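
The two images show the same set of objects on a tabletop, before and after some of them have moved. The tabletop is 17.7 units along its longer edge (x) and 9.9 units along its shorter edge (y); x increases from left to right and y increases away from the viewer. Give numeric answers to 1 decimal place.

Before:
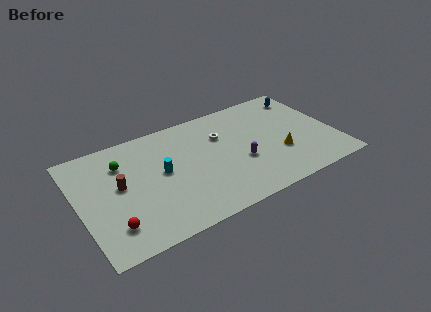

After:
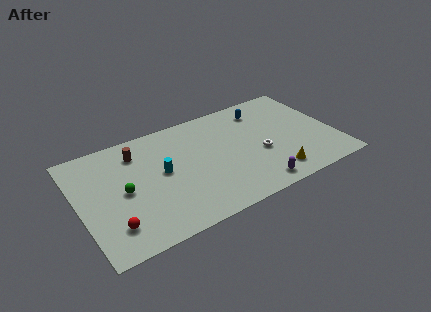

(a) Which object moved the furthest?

the white torus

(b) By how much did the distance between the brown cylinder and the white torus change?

+1.5

Before: roughly 7.4 units apart; after: 8.9. That's 1.5 units further apart.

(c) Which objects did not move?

the red sphere and the cyan cylinder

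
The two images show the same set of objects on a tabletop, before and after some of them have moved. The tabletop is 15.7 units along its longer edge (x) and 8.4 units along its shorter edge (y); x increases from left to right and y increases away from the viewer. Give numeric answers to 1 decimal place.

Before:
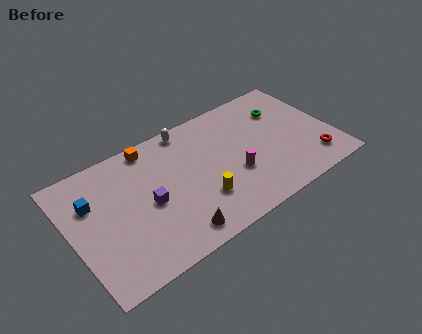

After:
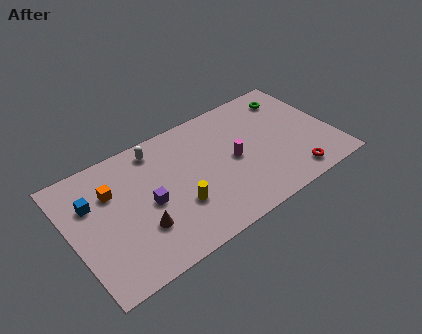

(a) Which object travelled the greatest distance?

the orange cube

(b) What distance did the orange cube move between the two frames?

3.1

The orange cube moved from about (5.2, 7.5) to (2.6, 5.8), a distance of √(2.6² + 1.7²) ≈ 3.1.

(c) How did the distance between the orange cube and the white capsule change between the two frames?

+0.9

Before: roughly 2.3 units apart; after: 3.2. That's 0.9 units further apart.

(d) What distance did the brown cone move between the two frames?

2.3

From (5.6, 1.2) to (3.8, 2.6), the brown cone covered √(1.8² + 1.4²) ≈ 2.3 units.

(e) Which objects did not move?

the purple cube and the blue cube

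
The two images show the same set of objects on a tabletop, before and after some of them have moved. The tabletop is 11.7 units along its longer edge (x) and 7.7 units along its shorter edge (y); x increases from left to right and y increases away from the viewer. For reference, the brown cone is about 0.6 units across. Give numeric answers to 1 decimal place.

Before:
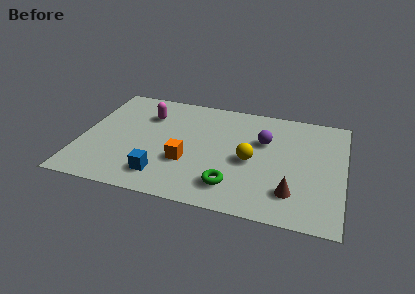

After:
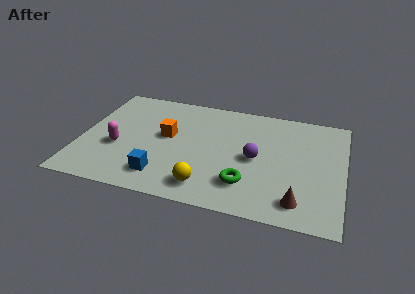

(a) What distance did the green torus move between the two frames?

0.7

From (6.9, 1.6) to (7.5, 1.9), the green torus covered √(0.6² + 0.3²) ≈ 0.7 units.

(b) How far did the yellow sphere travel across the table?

2.8

The yellow sphere moved from about (7.6, 3.5) to (5.8, 1.3), a distance of √(1.8² + 2.2²) ≈ 2.8.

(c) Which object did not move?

the blue cube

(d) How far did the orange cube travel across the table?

1.9

The orange cube was near (4.8, 2.7) before and (3.8, 4.3) after, so it travelled √(1.0² + 1.6²) ≈ 1.9 units.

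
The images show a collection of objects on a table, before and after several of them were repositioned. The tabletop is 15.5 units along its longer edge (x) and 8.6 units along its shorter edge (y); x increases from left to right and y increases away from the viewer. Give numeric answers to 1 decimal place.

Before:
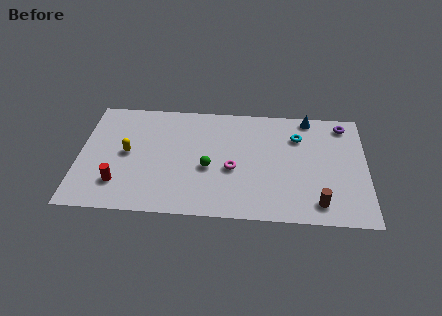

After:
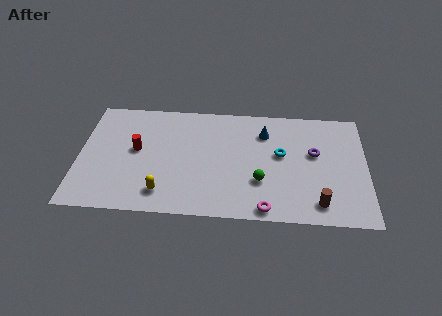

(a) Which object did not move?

the brown cylinder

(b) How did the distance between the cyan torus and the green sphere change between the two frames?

-3.1

They were about 5.5 units apart before and 2.4 after — 3.1 units closer together.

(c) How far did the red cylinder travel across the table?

2.8

From (2.2, 2.1) to (3.1, 4.7), the red cylinder covered √(0.9² + 2.6²) ≈ 2.8 units.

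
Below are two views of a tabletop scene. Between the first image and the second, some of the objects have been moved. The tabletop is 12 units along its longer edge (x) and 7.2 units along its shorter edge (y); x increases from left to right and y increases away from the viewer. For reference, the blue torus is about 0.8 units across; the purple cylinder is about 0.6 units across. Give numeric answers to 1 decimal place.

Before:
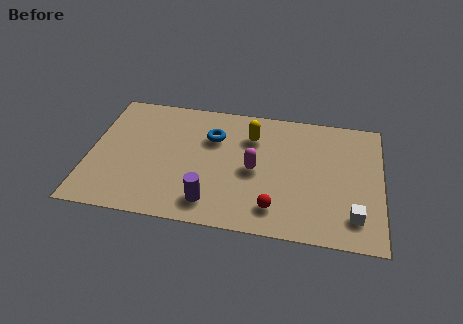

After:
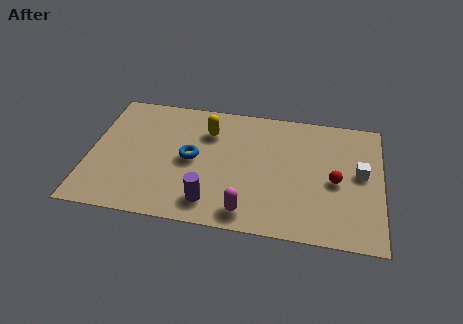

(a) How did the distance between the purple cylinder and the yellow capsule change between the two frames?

-0.3

They were about 4.3 units apart before and 4.0 after — 0.3 units closer together.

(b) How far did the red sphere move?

3.1

From (7.7, 1.4) to (10.1, 3.3), the red sphere covered √(2.4² + 1.9²) ≈ 3.1 units.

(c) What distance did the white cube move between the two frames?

2.4

The white cube moved from about (10.9, 1.5) to (11.1, 3.9), a distance of √(0.2² + 2.4²) ≈ 2.4.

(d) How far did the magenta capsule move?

2.4

The magenta capsule moved from about (6.8, 3.4) to (6.6, 1.0), a distance of √(0.2² + 2.4²) ≈ 2.4.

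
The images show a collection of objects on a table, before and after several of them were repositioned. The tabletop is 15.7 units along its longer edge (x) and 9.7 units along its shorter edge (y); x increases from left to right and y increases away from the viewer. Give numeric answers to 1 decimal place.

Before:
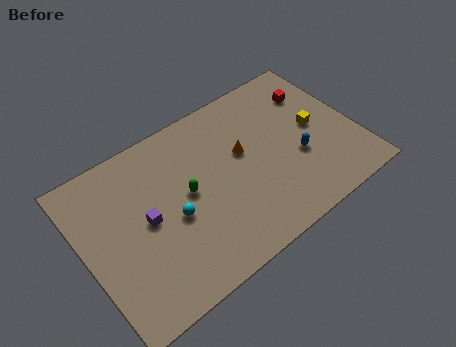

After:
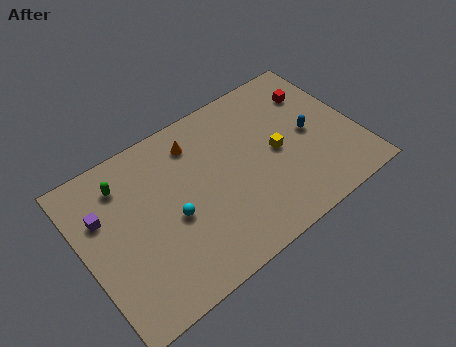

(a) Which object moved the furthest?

the green capsule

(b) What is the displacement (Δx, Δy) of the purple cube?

(-2.2, 1.6)

The purple cube was at about (3.5, 4.9) and moved to about (1.3, 6.5).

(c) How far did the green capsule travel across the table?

4.1

From (5.9, 5.1) to (2.7, 7.7), the green capsule covered √(3.2² + 2.6²) ≈ 4.1 units.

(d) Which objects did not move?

the red cube and the cyan sphere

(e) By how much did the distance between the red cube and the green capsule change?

+2.9

Before: roughly 8.3 units apart; after: 11.2. That's 2.9 units further apart.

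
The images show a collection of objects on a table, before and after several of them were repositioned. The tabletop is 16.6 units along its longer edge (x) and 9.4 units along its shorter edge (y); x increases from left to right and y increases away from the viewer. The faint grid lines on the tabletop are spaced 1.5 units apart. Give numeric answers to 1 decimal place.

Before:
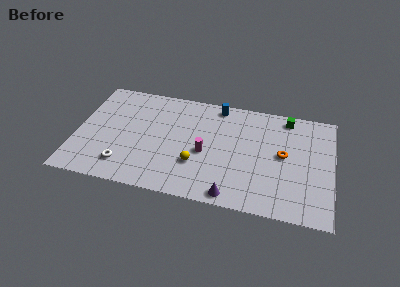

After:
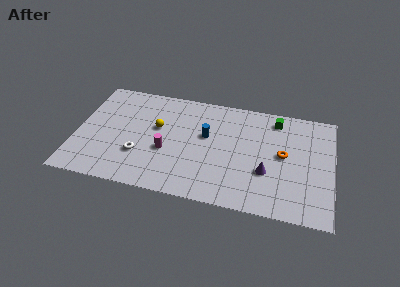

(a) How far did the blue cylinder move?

2.9

From (9.0, 8.4) to (8.4, 5.6), the blue cylinder covered √(0.6² + 2.8²) ≈ 2.9 units.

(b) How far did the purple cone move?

3.2

From (10.3, 0.9) to (12.4, 3.3), the purple cone covered √(2.1² + 2.4²) ≈ 3.2 units.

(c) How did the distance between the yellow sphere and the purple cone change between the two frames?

+4.4

The distance was about 3.2 in the first image and 7.6 in the second, so they moved 4.4 units further apart.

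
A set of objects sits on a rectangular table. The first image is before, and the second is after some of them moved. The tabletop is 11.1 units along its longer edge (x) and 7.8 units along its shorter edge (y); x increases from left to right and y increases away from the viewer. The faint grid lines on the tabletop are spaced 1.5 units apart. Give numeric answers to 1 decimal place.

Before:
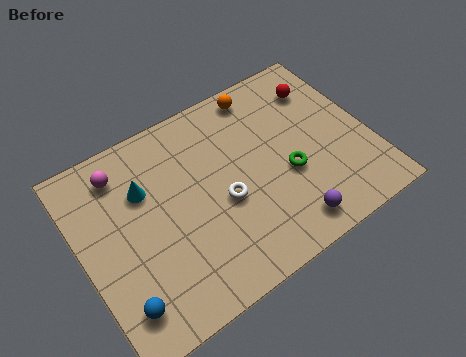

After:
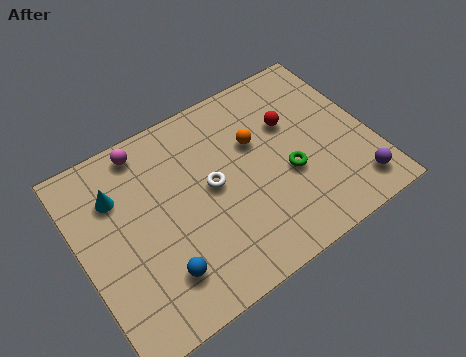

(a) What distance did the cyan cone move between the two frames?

1.0

The cyan cone moved from about (2.6, 5.3) to (1.6, 5.6), a distance of √(1.0² + 0.3²) ≈ 1.0.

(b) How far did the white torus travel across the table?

0.9

The white torus was near (5.3, 3.3) before and (5.0, 4.1) after, so it travelled √(0.3² + 0.8²) ≈ 0.9 units.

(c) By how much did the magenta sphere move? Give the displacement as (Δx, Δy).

(1.0, 0.5)

From the two frames, the magenta sphere sits at roughly (1.9, 6.4) before and (2.9, 6.9) after.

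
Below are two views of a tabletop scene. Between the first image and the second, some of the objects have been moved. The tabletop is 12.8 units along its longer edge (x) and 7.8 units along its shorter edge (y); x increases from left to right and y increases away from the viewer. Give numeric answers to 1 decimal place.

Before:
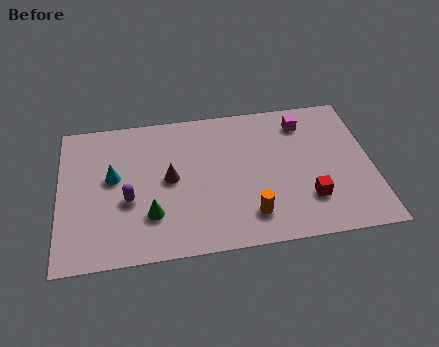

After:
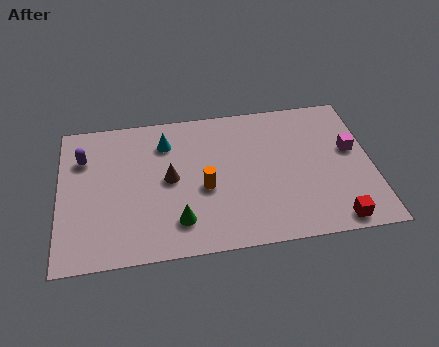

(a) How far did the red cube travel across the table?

1.6

From (10.1, 2.1) to (11.1, 0.8), the red cube covered √(1.0² + 1.3²) ≈ 1.6 units.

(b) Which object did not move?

the brown cone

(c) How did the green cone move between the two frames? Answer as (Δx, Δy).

(1.1, -0.5)

The green cone was at about (3.7, 2.2) and moved to about (4.8, 1.7).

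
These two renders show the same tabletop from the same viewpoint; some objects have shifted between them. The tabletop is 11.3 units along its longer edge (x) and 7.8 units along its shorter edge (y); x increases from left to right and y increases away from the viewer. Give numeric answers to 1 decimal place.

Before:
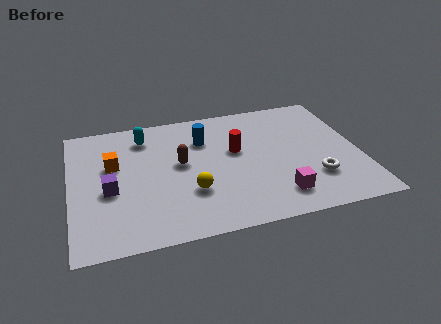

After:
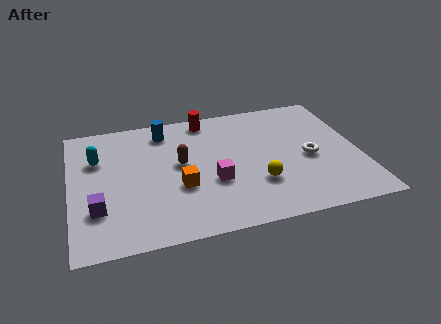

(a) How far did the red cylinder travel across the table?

2.5

From (6.5, 4.6) to (5.5, 6.9), the red cylinder covered √(1.0² + 2.3²) ≈ 2.5 units.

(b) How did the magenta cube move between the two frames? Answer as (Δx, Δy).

(-2.4, 1.4)

The magenta cube started near (7.9, 1.5) and ended near (5.5, 2.9).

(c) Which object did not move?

the brown capsule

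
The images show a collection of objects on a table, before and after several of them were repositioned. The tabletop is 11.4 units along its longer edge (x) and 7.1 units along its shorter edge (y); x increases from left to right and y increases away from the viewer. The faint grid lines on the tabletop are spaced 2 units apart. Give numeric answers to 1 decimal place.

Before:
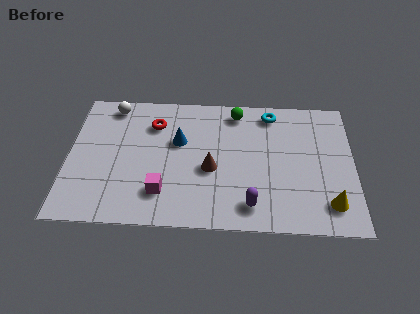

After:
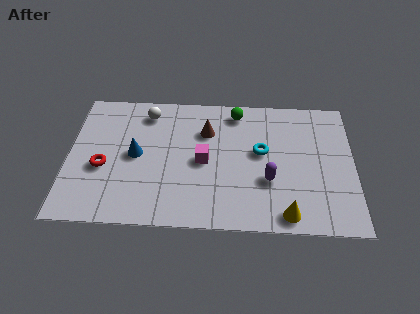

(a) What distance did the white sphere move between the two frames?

1.4

The white sphere was near (1.7, 6.2) before and (3.1, 5.9) after, so it travelled √(1.4² + 0.3²) ≈ 1.4 units.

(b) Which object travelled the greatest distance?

the red torus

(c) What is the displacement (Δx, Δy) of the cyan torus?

(-0.4, -2.1)

The cyan torus was at about (8.1, 6.1) and moved to about (7.7, 4.0).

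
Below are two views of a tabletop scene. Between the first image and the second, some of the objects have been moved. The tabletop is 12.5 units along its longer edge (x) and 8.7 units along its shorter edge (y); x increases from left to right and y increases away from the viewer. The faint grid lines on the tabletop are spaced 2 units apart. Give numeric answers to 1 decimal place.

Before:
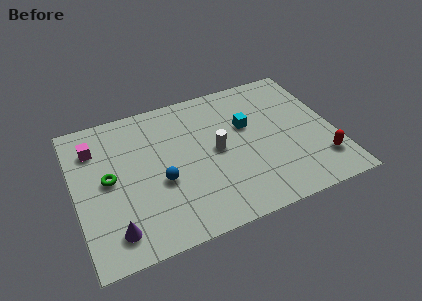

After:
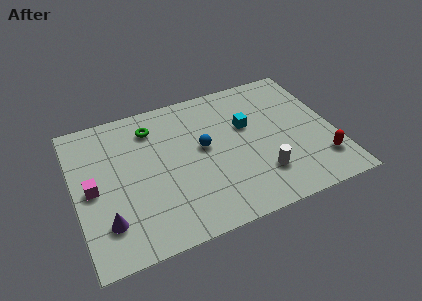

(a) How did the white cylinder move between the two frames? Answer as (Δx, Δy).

(1.9, -2.2)

The white cylinder was at about (6.8, 4.4) and moved to about (8.7, 2.2).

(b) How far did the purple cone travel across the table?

0.7

From (1.6, 1.5) to (1.3, 2.1), the purple cone covered √(0.3² + 0.6²) ≈ 0.7 units.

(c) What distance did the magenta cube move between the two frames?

2.4

The magenta cube was near (1.1, 6.6) before and (0.8, 4.2) after, so it travelled √(0.3² + 2.4²) ≈ 2.4 units.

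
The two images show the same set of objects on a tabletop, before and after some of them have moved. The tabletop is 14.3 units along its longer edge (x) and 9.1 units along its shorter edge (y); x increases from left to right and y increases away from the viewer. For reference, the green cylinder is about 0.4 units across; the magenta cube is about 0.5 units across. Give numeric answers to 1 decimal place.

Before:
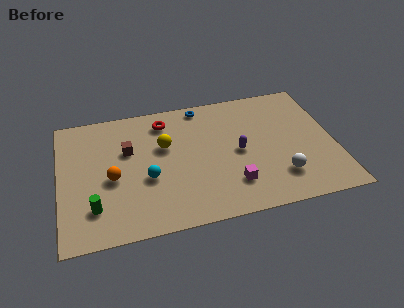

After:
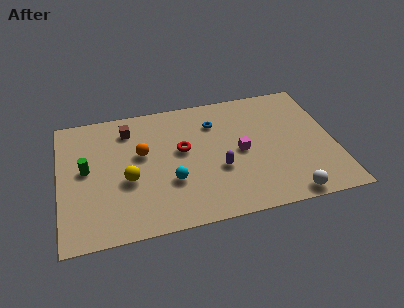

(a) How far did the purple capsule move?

1.5

The purple capsule moved from about (9.3, 4.4) to (8.2, 3.4), a distance of √(1.1² + 1.0²) ≈ 1.5.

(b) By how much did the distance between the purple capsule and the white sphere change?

+1.3

Before: roughly 3.0 units apart; after: 4.3. That's 1.3 units further apart.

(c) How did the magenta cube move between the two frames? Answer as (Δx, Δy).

(0.6, 2.2)

The magenta cube started near (8.8, 2.2) and ended near (9.4, 4.4).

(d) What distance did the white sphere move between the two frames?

1.4

The white sphere was near (11.3, 2.2) before and (11.6, 0.8) after, so it travelled √(0.3² + 1.4²) ≈ 1.4 units.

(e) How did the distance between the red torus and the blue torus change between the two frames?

+0.3

The distance was about 2.1 in the first image and 2.4 in the second, so they moved 0.3 units further apart.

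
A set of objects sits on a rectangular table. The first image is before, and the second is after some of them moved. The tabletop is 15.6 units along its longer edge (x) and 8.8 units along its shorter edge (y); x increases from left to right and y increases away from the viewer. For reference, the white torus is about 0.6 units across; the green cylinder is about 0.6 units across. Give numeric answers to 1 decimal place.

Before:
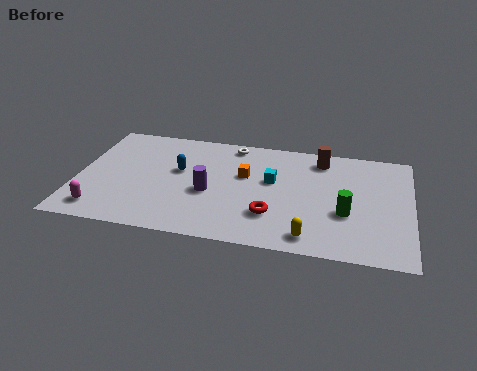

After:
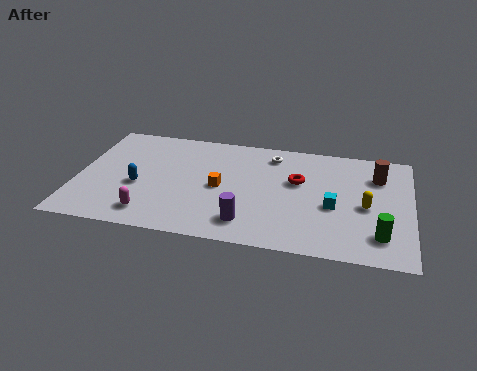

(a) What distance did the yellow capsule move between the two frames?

3.8

The yellow capsule was near (11.0, 1.2) before and (13.5, 4.0) after, so it travelled √(2.5² + 2.8²) ≈ 3.8 units.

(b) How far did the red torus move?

3.1

From (9.2, 2.5) to (10.3, 5.4), the red torus covered √(1.1² + 2.9²) ≈ 3.1 units.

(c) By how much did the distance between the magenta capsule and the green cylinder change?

-0.9

Before: roughly 11.5 units apart; after: 10.6. That's 0.9 units closer together.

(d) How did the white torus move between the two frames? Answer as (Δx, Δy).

(1.9, -0.5)

From the two frames, the white torus sits at roughly (7.1, 7.8) before and (9.0, 7.3) after.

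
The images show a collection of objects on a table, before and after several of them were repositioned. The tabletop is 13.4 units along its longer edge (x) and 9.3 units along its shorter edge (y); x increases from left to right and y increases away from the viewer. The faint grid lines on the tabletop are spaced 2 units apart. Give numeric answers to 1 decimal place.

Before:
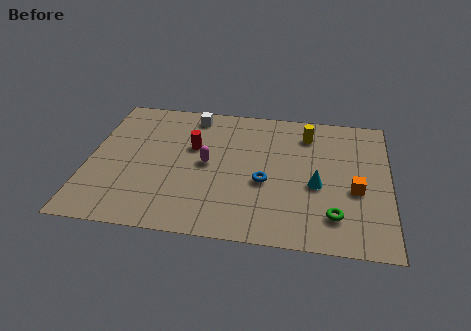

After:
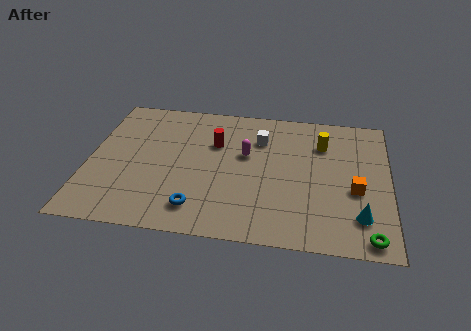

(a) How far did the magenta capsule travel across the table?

1.9

The magenta capsule moved from about (5.3, 4.7) to (7.0, 5.6), a distance of √(1.7² + 0.9²) ≈ 1.9.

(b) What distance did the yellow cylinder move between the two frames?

0.9

The yellow cylinder moved from about (9.7, 7.4) to (10.4, 6.8), a distance of √(0.7² + 0.6²) ≈ 0.9.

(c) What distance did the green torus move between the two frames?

1.9

The green torus was near (11.0, 2.0) before and (12.5, 0.9) after, so it travelled √(1.5² + 1.1²) ≈ 1.9 units.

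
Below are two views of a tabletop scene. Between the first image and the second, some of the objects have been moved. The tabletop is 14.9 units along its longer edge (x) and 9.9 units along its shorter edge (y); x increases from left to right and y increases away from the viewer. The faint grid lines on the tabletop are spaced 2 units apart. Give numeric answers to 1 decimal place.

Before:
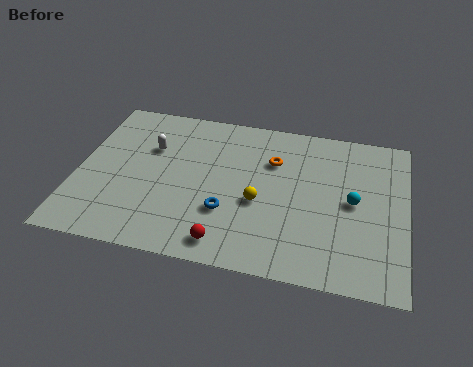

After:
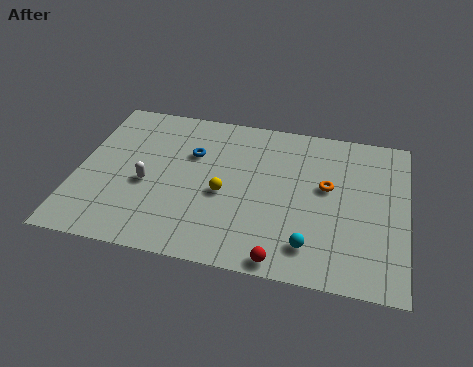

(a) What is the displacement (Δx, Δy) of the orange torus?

(2.5, -1.2)

The orange torus started near (8.8, 6.9) and ended near (11.3, 5.7).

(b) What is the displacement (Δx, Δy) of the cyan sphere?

(-1.8, -3.1)

The cyan sphere started near (12.5, 5.0) and ended near (10.7, 1.9).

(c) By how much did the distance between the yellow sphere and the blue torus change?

+1.1

They were about 1.7 units apart before and 2.8 after — 1.1 units further apart.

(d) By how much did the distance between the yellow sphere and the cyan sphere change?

+0.4

Before: roughly 4.3 units apart; after: 4.7. That's 0.4 units further apart.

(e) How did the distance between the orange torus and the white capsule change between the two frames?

+2.6

They were about 5.6 units apart before and 8.2 after — 2.6 units further apart.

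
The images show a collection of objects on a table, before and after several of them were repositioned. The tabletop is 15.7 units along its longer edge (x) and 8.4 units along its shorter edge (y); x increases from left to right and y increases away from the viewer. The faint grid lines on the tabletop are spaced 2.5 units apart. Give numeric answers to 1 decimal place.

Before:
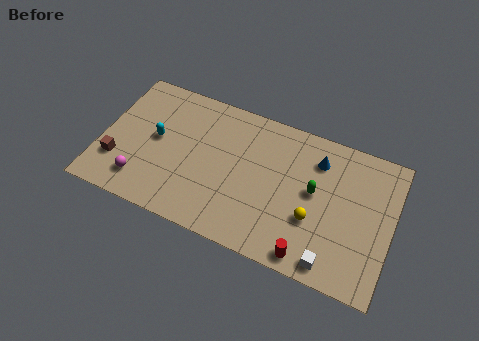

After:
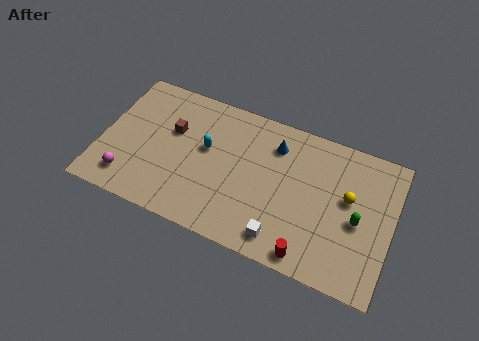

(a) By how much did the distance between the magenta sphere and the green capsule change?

+2.8

Before: roughly 9.6 units apart; after: 12.4. That's 2.8 units further apart.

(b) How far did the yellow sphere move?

2.5

From (11.6, 3.0) to (13.3, 4.9), the yellow sphere covered √(1.7² + 1.9²) ≈ 2.5 units.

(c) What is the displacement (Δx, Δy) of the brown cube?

(2.7, 2.9)

The brown cube started near (1.0, 2.4) and ended near (3.7, 5.3).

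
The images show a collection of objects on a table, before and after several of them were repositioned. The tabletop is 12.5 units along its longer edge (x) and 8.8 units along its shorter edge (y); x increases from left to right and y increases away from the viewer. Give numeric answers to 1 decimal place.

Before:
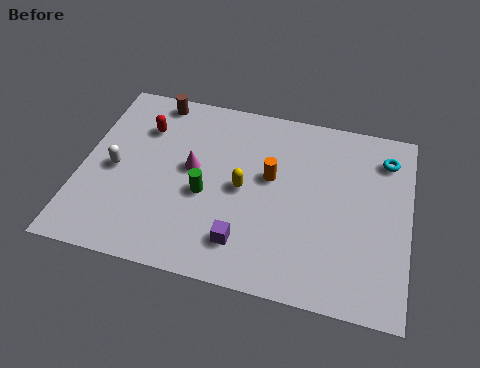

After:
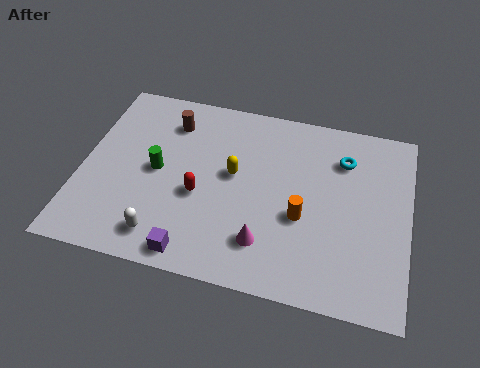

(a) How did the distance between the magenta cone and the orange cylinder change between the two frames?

-1.0

Before: roughly 3.0 units apart; after: 2.0. That's 1.0 units closer together.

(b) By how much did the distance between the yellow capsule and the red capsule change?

-2.7

Before: roughly 4.5 units apart; after: 1.8. That's 2.7 units closer together.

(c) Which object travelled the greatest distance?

the magenta cone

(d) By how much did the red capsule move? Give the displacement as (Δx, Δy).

(2.4, -2.8)

The red capsule was at about (2.2, 6.4) and moved to about (4.6, 3.6).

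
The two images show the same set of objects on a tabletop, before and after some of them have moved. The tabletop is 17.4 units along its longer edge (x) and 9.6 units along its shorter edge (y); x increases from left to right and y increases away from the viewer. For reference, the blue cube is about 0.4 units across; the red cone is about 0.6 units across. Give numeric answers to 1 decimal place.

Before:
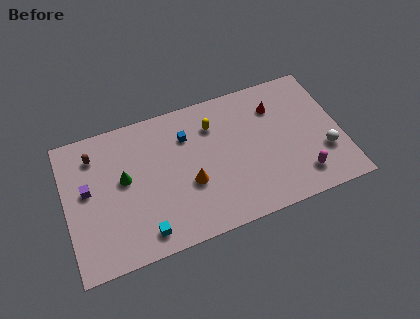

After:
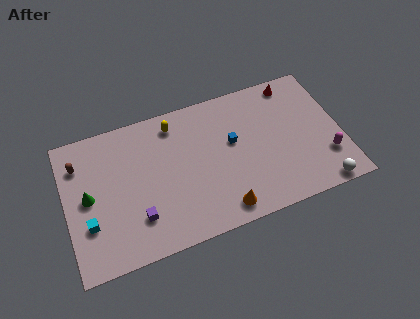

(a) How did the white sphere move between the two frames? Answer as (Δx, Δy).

(-0.5, -2.3)

The white sphere started near (16.2, 3.1) and ended near (15.7, 0.8).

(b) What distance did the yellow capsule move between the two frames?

2.6

From (9.5, 7.2) to (7.1, 8.1), the yellow capsule covered √(2.4² + 0.9²) ≈ 2.6 units.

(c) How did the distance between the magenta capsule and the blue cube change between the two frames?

-2.1

They were about 8.5 units apart before and 6.4 after — 2.1 units closer together.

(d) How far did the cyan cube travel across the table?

3.7

The cyan cube was near (4.6, 1.4) before and (1.3, 3.1) after, so it travelled √(3.3² + 1.7²) ≈ 3.7 units.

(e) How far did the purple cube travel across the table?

4.1

From (1.4, 5.4) to (4.3, 2.5), the purple cube covered √(2.9² + 2.9²) ≈ 4.1 units.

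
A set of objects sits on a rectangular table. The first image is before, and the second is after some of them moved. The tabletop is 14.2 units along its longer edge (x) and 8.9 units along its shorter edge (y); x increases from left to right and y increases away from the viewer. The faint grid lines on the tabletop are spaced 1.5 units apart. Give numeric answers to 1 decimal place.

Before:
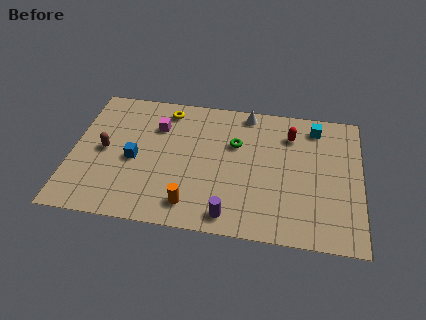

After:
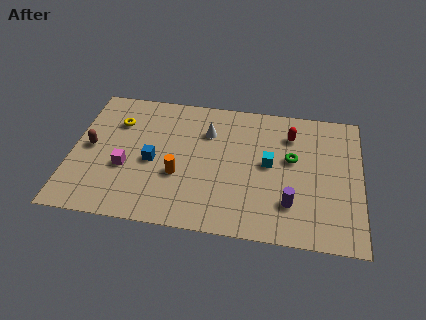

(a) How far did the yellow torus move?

2.7

The yellow torus was near (4.5, 7.6) before and (2.1, 6.4) after, so it travelled √(2.4² + 1.2²) ≈ 2.7 units.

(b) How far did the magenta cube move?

3.3

From (4.1, 6.4) to (2.7, 3.4), the magenta cube covered √(1.4² + 3.0²) ≈ 3.3 units.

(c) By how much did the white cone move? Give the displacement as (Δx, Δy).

(-1.9, -1.6)

The white cone was at about (8.5, 8.0) and moved to about (6.6, 6.4).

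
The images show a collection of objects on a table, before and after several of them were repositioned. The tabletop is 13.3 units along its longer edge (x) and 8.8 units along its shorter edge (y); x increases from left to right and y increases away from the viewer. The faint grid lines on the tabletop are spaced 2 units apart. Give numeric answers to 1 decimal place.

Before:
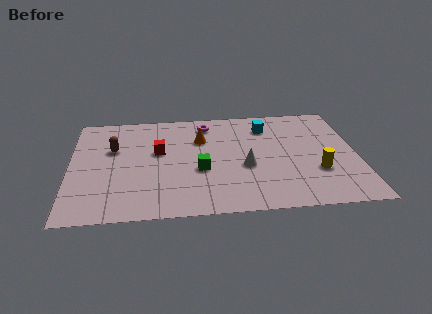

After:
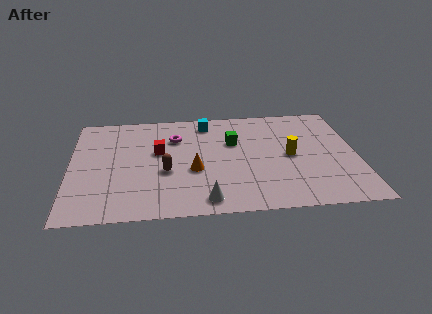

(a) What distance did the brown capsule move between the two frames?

3.2

The brown capsule was near (2.0, 5.6) before and (4.4, 3.5) after, so it travelled √(2.4² + 2.1²) ≈ 3.2 units.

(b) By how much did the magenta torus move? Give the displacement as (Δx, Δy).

(-1.5, -1.1)

The magenta torus was at about (6.4, 7.4) and moved to about (4.9, 6.3).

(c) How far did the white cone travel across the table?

3.1

The white cone moved from about (8.1, 3.6) to (6.2, 1.1), a distance of √(1.9² + 2.5²) ≈ 3.1.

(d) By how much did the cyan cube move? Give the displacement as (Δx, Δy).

(-2.8, 0.6)

From the two frames, the cyan cube sits at roughly (9.2, 6.9) before and (6.4, 7.5) after.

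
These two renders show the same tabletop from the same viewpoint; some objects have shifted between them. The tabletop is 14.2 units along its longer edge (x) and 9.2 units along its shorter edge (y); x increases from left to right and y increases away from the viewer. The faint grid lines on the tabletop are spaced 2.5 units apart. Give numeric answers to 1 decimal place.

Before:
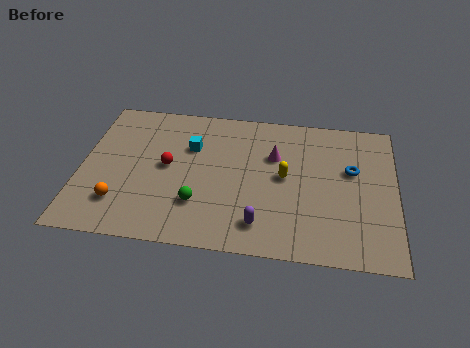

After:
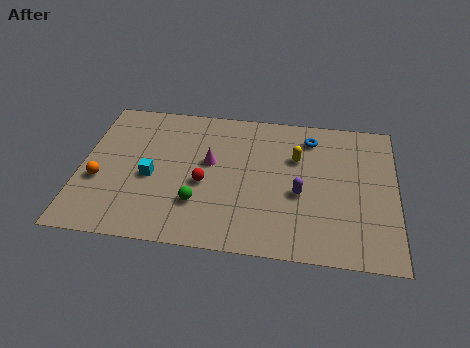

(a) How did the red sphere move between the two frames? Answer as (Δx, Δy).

(1.7, -0.9)

From the two frames, the red sphere sits at roughly (3.9, 4.8) before and (5.6, 3.9) after.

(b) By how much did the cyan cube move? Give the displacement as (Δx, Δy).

(-1.7, -2.2)

The cyan cube was at about (4.9, 6.2) and moved to about (3.2, 4.0).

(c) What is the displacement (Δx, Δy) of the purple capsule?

(1.7, 2.1)

From the two frames, the purple capsule sits at roughly (8.2, 1.7) before and (9.9, 3.8) after.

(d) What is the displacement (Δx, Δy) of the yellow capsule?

(0.5, 1.3)

From the two frames, the yellow capsule sits at roughly (9.2, 4.8) before and (9.7, 6.1) after.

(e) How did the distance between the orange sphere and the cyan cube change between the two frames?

-2.6

Before: roughly 5.0 units apart; after: 2.4. That's 2.6 units closer together.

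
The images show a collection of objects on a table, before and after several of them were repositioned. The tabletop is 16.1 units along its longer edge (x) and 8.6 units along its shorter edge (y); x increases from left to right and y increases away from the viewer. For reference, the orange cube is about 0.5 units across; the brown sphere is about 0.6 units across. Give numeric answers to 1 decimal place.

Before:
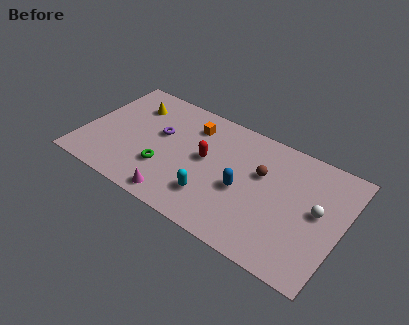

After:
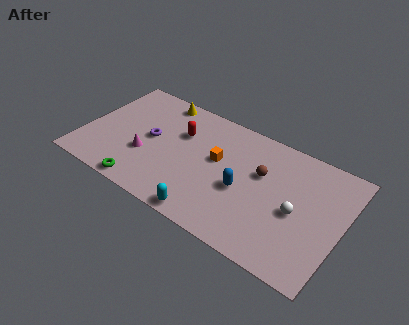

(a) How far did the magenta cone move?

3.2

The magenta cone moved from about (6.4, 1.0) to (4.0, 3.1), a distance of √(2.4² + 2.1²) ≈ 3.2.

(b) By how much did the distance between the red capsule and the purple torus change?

-0.9

The distance was about 3.0 in the first image and 2.1 in the second, so they moved 0.9 units closer together.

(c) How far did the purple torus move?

0.8

The purple torus moved from about (4.6, 5.1) to (4.1, 4.5), a distance of √(0.5² + 0.6²) ≈ 0.8.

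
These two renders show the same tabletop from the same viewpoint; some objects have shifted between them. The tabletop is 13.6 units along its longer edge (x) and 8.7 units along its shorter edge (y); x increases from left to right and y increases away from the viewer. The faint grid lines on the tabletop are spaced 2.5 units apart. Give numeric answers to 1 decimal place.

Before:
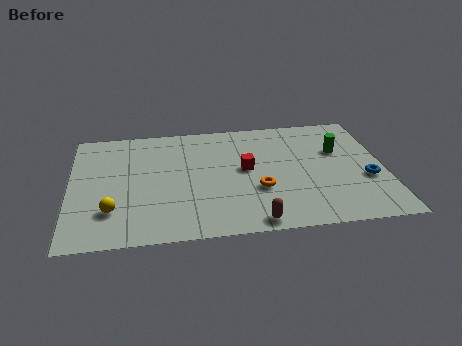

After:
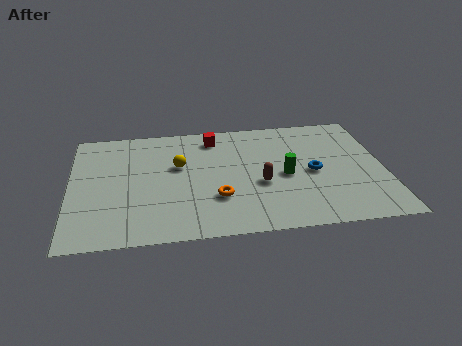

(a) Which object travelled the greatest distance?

the yellow sphere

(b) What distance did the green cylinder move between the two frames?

2.9

The green cylinder was near (11.7, 5.6) before and (9.3, 4.0) after, so it travelled √(2.4² + 1.6²) ≈ 2.9 units.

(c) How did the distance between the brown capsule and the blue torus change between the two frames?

-3.2

They were about 5.6 units apart before and 2.4 after — 3.2 units closer together.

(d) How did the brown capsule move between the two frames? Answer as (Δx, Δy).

(0.4, 2.7)

The brown capsule started near (7.8, 0.8) and ended near (8.2, 3.5).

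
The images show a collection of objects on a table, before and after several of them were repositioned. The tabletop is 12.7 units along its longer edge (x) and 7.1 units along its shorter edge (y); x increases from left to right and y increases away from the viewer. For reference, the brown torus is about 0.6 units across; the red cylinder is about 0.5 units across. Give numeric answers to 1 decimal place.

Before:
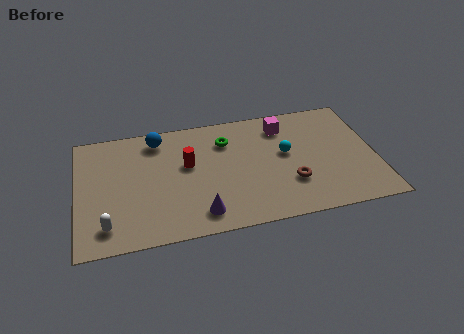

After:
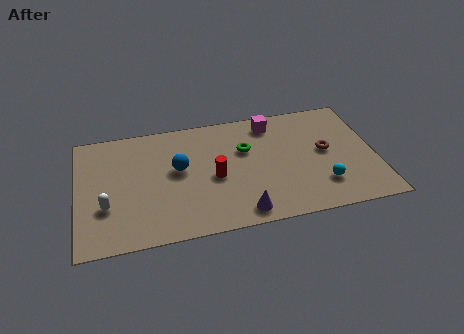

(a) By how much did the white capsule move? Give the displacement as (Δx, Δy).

(0.0, 1.1)

From the two frames, the white capsule sits at roughly (1.2, 1.3) before and (1.2, 2.4) after.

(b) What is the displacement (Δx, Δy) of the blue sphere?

(0.8, -2.0)

The blue sphere started near (3.5, 6.0) and ended near (4.3, 4.0).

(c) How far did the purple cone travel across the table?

1.7

The purple cone was near (5.1, 1.2) before and (6.8, 0.9) after, so it travelled √(1.7² + 0.3²) ≈ 1.7 units.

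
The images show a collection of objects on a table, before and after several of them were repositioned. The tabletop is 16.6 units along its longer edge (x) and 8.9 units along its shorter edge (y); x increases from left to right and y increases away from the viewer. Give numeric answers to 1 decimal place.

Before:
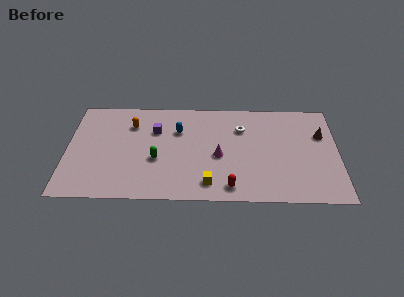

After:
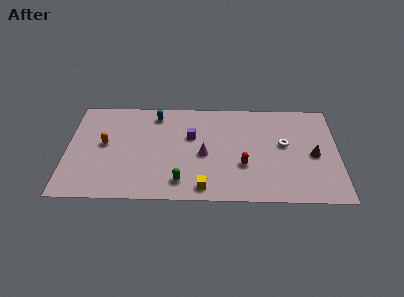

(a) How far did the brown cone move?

1.9

From (15.6, 5.9) to (15.1, 4.1), the brown cone covered √(0.5² + 1.8²) ≈ 1.9 units.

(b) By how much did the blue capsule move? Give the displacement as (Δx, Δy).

(-1.4, 1.4)

The blue capsule started near (6.8, 6.1) and ended near (5.4, 7.5).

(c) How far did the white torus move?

3.0

From (10.7, 6.4) to (13.3, 5.0), the white torus covered √(2.6² + 1.4²) ≈ 3.0 units.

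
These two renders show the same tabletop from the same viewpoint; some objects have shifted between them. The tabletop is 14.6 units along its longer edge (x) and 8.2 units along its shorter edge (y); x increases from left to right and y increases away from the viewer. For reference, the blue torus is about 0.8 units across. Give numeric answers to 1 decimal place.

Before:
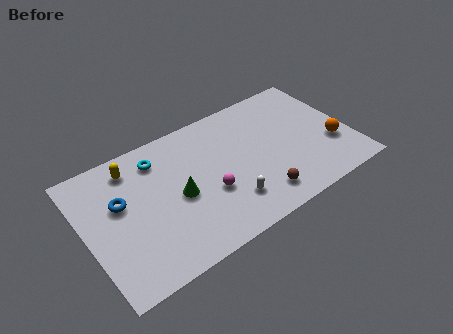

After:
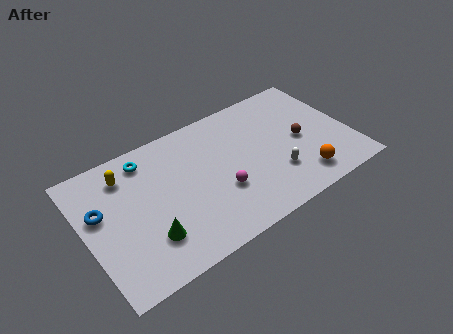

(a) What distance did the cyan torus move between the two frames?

0.7

The cyan torus moved from about (4.3, 6.6) to (3.7, 6.9), a distance of √(0.6² + 0.3²) ≈ 0.7.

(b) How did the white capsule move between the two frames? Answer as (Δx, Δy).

(2.7, 0.4)

From the two frames, the white capsule sits at roughly (7.5, 2.0) before and (10.2, 2.4) after.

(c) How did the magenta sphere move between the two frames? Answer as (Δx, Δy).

(0.6, -0.2)

From the two frames, the magenta sphere sits at roughly (6.6, 3.1) before and (7.2, 2.9) after.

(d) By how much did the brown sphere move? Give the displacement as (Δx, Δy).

(2.8, 2.4)

From the two frames, the brown sphere sits at roughly (9.1, 1.5) before and (11.9, 3.9) after.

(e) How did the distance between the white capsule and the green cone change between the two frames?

+4.0

Before: roughly 3.1 units apart; after: 7.1. That's 4.0 units further apart.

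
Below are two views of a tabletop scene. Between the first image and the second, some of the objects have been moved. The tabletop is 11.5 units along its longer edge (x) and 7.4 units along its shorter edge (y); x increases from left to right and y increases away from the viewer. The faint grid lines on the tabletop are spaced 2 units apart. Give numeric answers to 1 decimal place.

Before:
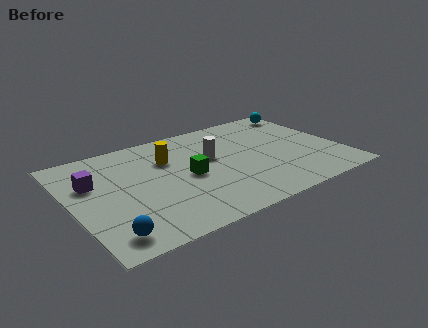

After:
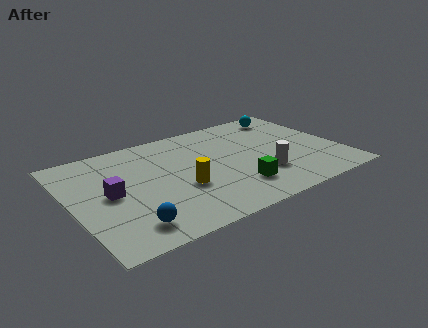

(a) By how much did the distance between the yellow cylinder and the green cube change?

+0.7

Before: roughly 1.7 units apart; after: 2.4. That's 0.7 units further apart.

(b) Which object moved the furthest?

the white cylinder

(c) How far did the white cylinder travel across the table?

2.8

The white cylinder moved from about (6.1, 4.4) to (7.9, 2.2), a distance of √(1.8² + 2.2²) ≈ 2.8.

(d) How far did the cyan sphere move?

0.8

From (10.7, 6.4) to (9.9, 6.3), the cyan sphere covered √(0.8² + 0.1²) ≈ 0.8 units.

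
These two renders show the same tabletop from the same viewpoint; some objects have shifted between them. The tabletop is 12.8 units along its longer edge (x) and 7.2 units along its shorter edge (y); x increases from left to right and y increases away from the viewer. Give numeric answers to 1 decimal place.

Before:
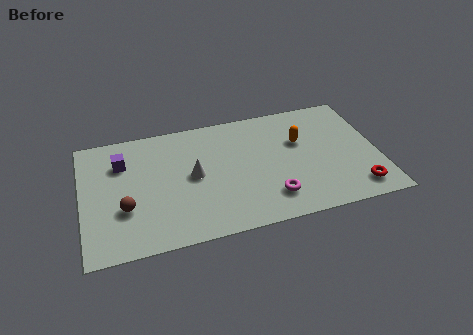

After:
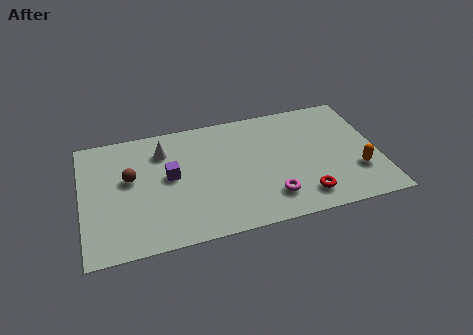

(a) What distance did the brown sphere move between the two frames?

1.7

The brown sphere was near (1.8, 2.5) before and (2.1, 4.2) after, so it travelled √(0.3² + 1.7²) ≈ 1.7 units.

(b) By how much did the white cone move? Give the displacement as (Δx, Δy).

(-1.2, 1.8)

From the two frames, the white cone sits at roughly (4.8, 3.7) before and (3.6, 5.5) after.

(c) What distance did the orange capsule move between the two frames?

3.3

The orange capsule was near (9.5, 4.6) before and (11.8, 2.2) after, so it travelled √(2.3² + 2.4²) ≈ 3.3 units.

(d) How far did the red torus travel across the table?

2.3

From (11.7, 1.2) to (9.4, 1.3), the red torus covered √(2.3² + 0.1²) ≈ 2.3 units.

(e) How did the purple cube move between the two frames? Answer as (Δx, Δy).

(2.0, -1.3)

The purple cube started near (1.8, 5.2) and ended near (3.8, 3.9).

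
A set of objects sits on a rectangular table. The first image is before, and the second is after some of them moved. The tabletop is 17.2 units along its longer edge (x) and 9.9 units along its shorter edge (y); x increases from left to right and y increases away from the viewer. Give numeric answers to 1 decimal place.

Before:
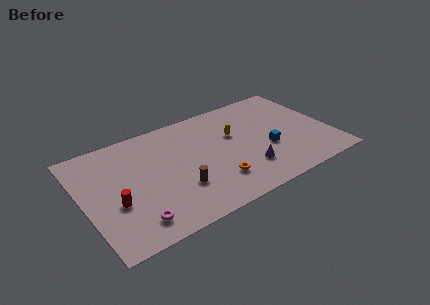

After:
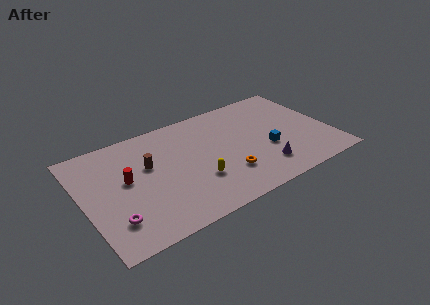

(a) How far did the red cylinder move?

2.0

The red cylinder was near (2.0, 3.8) before and (3.0, 5.5) after, so it travelled √(1.0² + 1.7²) ≈ 2.0 units.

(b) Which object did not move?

the blue cube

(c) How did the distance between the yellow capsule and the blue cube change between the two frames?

+2.0

They were about 3.1 units apart before and 5.1 after — 2.0 units further apart.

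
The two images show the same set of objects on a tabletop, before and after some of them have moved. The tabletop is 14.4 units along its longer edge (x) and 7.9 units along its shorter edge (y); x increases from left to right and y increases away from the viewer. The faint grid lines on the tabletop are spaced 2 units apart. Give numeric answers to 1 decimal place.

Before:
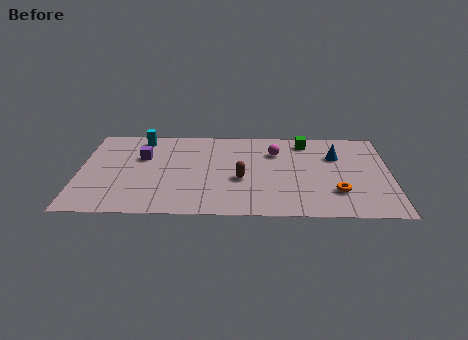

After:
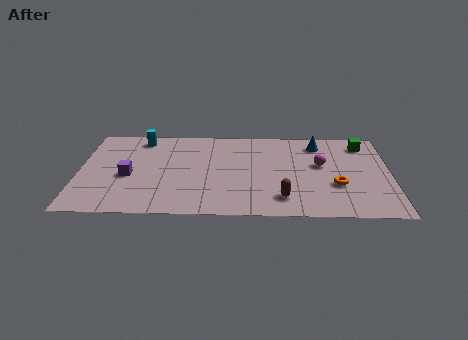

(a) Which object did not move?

the cyan cylinder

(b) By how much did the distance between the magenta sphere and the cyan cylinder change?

+2.3

The distance was about 6.4 in the first image and 8.7 in the second, so they moved 2.3 units further apart.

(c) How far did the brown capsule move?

2.5

The brown capsule was near (7.5, 3.2) before and (9.4, 1.6) after, so it travelled √(1.9² + 1.6²) ≈ 2.5 units.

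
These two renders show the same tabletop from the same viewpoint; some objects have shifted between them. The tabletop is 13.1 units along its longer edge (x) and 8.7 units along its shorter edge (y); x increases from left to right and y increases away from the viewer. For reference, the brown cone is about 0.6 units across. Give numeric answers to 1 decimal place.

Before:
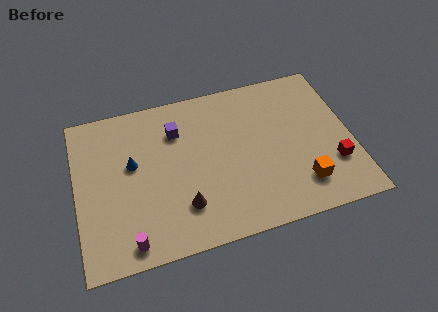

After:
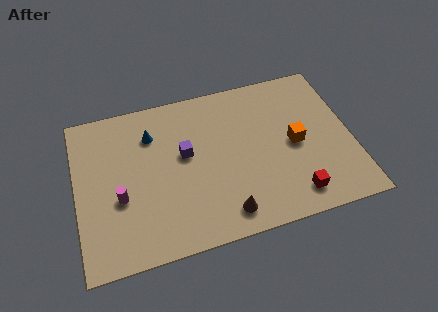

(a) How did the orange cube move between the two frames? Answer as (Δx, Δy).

(-0.1, 2.3)

From the two frames, the orange cube sits at roughly (10.5, 1.9) before and (10.4, 4.2) after.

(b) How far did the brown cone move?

2.1

The brown cone was near (4.9, 2.2) before and (6.8, 1.3) after, so it travelled √(1.9² + 0.9²) ≈ 2.1 units.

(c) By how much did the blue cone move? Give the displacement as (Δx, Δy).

(1.0, 1.4)

From the two frames, the blue cone sits at roughly (2.7, 5.1) before and (3.7, 6.5) after.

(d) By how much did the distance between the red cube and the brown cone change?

-3.9

The distance was about 7.2 in the first image and 3.3 in the second, so they moved 3.9 units closer together.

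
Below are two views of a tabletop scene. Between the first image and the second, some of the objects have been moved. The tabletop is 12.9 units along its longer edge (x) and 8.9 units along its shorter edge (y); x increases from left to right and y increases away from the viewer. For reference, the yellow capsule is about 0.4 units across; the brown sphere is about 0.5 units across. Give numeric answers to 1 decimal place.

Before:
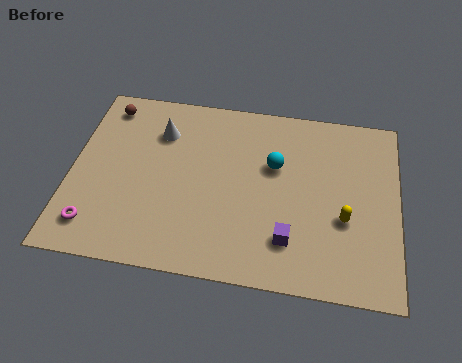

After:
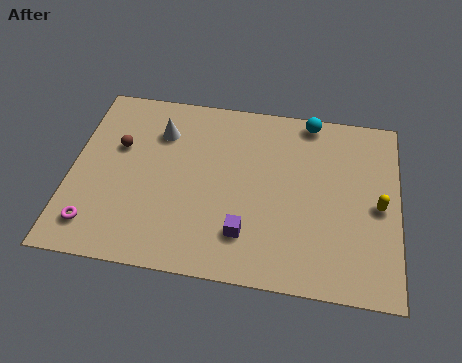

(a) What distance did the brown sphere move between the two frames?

2.1

The brown sphere was near (1.2, 7.6) before and (1.8, 5.6) after, so it travelled √(0.6² + 2.0²) ≈ 2.1 units.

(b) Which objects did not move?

the magenta torus and the white cone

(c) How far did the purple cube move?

1.7

The purple cube was near (8.7, 2.1) before and (7.0, 2.1) after, so it travelled √(1.7² + 0.0²) ≈ 1.7 units.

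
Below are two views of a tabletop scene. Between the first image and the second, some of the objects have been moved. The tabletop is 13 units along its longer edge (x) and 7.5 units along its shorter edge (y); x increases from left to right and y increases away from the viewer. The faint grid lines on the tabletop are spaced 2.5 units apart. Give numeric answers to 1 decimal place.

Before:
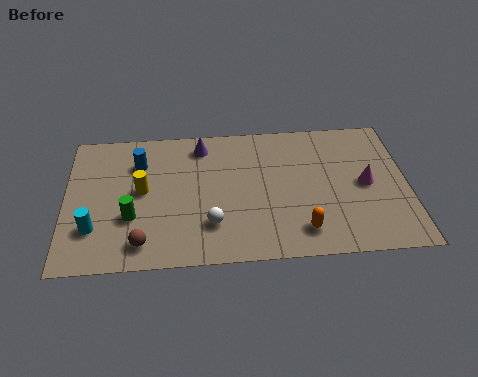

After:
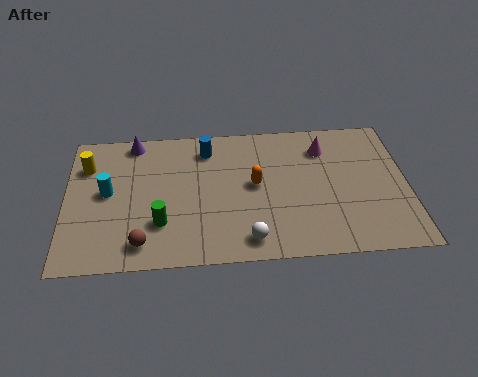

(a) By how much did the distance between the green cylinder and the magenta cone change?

-1.7

The distance was about 9.0 in the first image and 7.3 in the second, so they moved 1.7 units closer together.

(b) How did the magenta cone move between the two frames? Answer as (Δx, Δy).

(-1.5, 2.1)

The magenta cone started near (11.4, 3.7) and ended near (9.9, 5.8).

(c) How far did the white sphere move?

1.7

The white sphere was near (5.5, 2.0) before and (6.9, 1.1) after, so it travelled √(1.4² + 0.9²) ≈ 1.7 units.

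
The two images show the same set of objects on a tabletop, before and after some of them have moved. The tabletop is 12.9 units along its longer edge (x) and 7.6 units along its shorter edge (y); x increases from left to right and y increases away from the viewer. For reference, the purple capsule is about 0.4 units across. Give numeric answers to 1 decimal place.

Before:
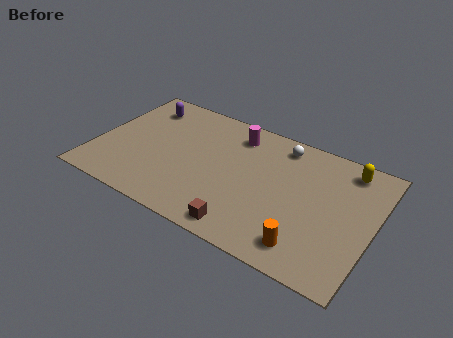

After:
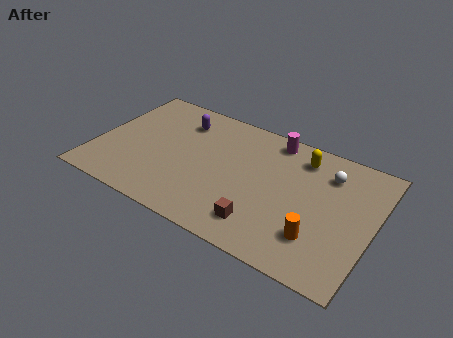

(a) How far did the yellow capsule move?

2.1

The yellow capsule was near (11.4, 6.5) before and (9.3, 6.2) after, so it travelled √(2.1² + 0.3²) ≈ 2.1 units.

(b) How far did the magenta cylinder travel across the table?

1.8

The magenta cylinder was near (6.2, 6.2) before and (7.9, 6.7) after, so it travelled √(1.7² + 0.5²) ≈ 1.8 units.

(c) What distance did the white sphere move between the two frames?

2.4

The white sphere was near (8.3, 6.5) before and (10.6, 5.8) after, so it travelled √(2.3² + 0.7²) ≈ 2.4 units.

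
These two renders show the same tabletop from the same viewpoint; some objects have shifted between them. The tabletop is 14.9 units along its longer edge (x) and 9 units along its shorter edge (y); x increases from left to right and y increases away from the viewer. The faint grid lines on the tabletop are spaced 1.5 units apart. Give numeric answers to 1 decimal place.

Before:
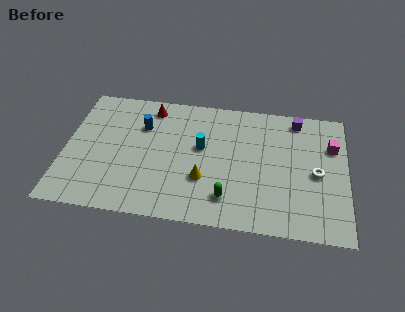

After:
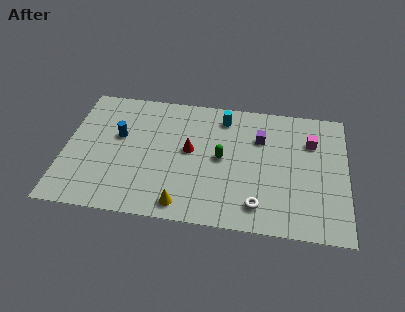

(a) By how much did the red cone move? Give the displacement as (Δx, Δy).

(2.2, -2.8)

The red cone was at about (4.4, 7.7) and moved to about (6.6, 4.9).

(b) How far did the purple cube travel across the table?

2.5

The purple cube was near (12.2, 7.9) before and (10.3, 6.3) after, so it travelled √(1.9² + 1.6²) ≈ 2.5 units.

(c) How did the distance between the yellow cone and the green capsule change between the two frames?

+2.3

They were about 1.7 units apart before and 4.0 after — 2.3 units further apart.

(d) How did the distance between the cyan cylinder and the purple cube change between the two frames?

-3.4

The distance was about 5.7 in the first image and 2.3 in the second, so they moved 3.4 units closer together.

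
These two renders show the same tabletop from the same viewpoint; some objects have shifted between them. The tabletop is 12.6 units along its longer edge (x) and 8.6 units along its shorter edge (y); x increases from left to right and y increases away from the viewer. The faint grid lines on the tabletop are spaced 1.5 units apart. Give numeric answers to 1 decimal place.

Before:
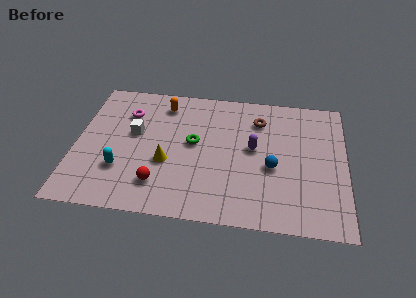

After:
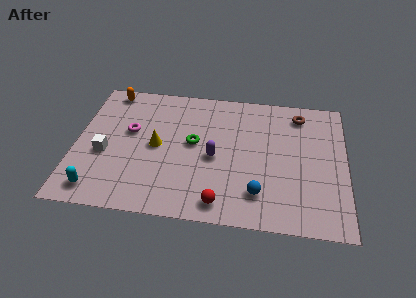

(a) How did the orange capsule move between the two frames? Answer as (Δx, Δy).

(-2.6, 0.6)

The orange capsule was at about (4.0, 7.1) and moved to about (1.4, 7.7).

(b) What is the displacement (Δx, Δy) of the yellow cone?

(-0.5, 1.0)

The yellow cone started near (4.3, 3.3) and ended near (3.8, 4.3).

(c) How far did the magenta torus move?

1.2

From (2.3, 6.3) to (2.5, 5.1), the magenta torus covered √(0.2² + 1.2²) ≈ 1.2 units.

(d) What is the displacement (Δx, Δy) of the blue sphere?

(-0.6, -1.7)

From the two frames, the blue sphere sits at roughly (9.2, 3.6) before and (8.6, 1.9) after.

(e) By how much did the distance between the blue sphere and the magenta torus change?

-0.5

They were about 7.4 units apart before and 6.9 after — 0.5 units closer together.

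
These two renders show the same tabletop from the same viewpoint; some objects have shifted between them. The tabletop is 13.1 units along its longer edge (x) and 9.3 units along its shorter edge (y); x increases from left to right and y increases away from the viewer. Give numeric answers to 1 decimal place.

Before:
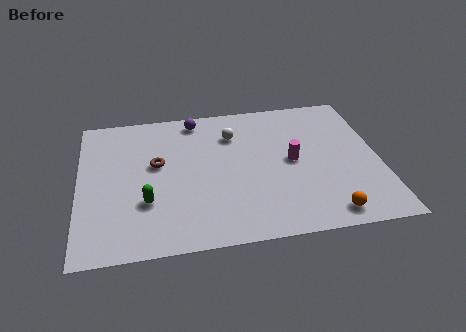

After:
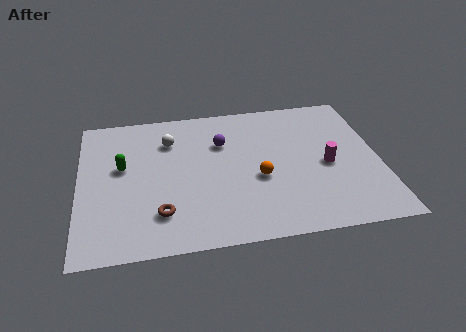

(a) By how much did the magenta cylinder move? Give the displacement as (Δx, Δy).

(1.5, -0.5)

The magenta cylinder was at about (9.3, 4.7) and moved to about (10.8, 4.2).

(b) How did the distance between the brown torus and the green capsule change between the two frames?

+1.1

They were about 2.5 units apart before and 3.6 after — 1.1 units further apart.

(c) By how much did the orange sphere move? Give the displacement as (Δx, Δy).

(-2.8, 2.7)

The orange sphere started near (10.6, 1.1) and ended near (7.8, 3.8).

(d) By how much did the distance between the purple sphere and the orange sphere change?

-5.9

The distance was about 8.9 in the first image and 3.0 in the second, so they moved 5.9 units closer together.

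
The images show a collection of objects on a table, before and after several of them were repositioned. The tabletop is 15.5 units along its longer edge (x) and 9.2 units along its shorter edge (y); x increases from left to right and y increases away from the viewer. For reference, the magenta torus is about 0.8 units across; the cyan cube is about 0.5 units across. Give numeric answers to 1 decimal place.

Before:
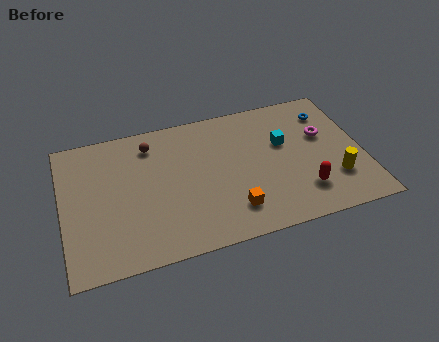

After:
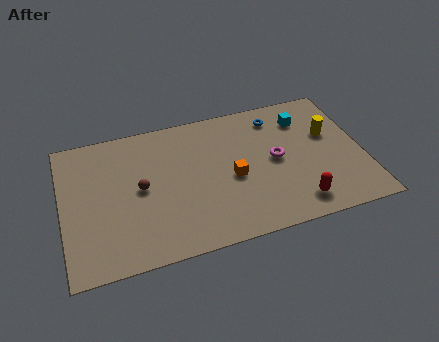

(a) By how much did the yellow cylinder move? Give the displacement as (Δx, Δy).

(0.0, 3.1)

The yellow cylinder was at about (13.9, 2.6) and moved to about (13.9, 5.7).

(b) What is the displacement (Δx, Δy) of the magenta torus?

(-2.6, -1.0)

The magenta torus started near (13.6, 5.7) and ended near (11.0, 4.7).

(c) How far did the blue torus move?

2.7

The blue torus moved from about (14.0, 7.2) to (11.3, 7.6), a distance of √(2.7² + 0.4²) ≈ 2.7.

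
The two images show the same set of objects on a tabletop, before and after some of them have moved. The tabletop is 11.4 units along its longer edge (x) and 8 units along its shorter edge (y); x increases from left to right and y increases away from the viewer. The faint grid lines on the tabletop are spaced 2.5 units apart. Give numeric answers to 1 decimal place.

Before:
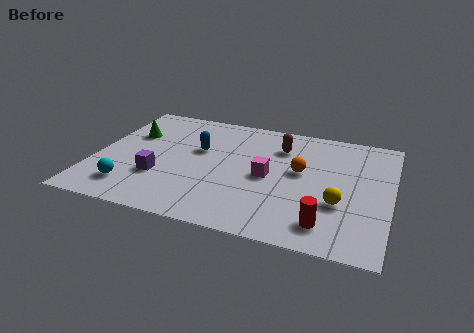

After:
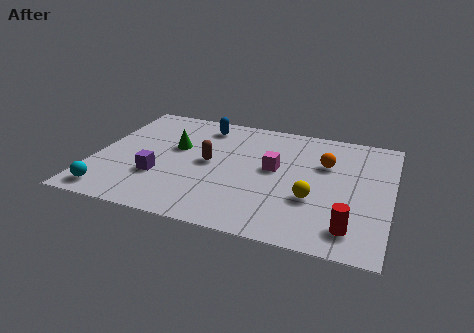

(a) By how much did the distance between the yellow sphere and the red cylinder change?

+0.6

They were about 1.5 units apart before and 2.1 after — 0.6 units further apart.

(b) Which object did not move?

the purple cube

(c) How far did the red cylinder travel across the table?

0.9

The red cylinder was near (9.1, 1.4) before and (10.0, 1.4) after, so it travelled √(0.9² + 0.0²) ≈ 0.9 units.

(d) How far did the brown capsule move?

3.2

From (7.0, 6.0) to (4.4, 4.1), the brown capsule covered √(2.6² + 1.9²) ≈ 3.2 units.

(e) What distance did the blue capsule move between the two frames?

1.8

The blue capsule was near (3.9, 4.9) before and (3.9, 6.7) after, so it travelled √(0.0² + 1.8²) ≈ 1.8 units.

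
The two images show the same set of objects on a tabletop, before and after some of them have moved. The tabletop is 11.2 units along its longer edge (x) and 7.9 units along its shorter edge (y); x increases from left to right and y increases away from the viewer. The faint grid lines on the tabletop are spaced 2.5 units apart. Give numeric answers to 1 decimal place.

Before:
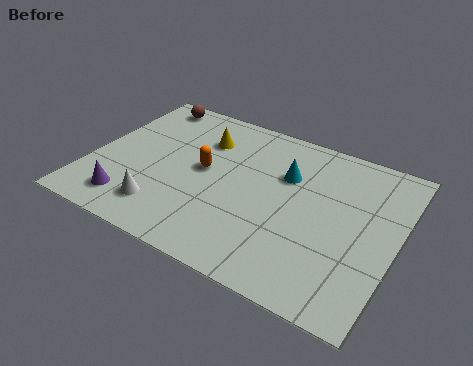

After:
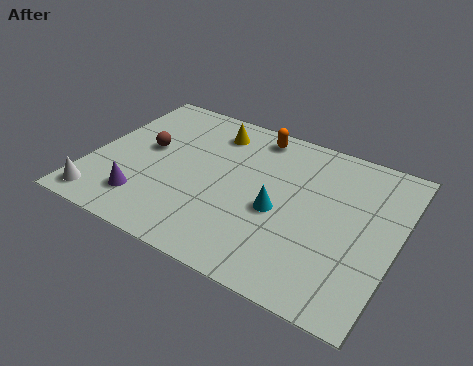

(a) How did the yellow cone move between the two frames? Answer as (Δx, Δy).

(0.3, 0.6)

The yellow cone was at about (3.8, 5.8) and moved to about (4.1, 6.4).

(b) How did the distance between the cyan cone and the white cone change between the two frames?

+1.2

They were about 5.4 units apart before and 6.6 after — 1.2 units further apart.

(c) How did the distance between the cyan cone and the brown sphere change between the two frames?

-0.7

Before: roughly 5.9 units apart; after: 5.2. That's 0.7 units closer together.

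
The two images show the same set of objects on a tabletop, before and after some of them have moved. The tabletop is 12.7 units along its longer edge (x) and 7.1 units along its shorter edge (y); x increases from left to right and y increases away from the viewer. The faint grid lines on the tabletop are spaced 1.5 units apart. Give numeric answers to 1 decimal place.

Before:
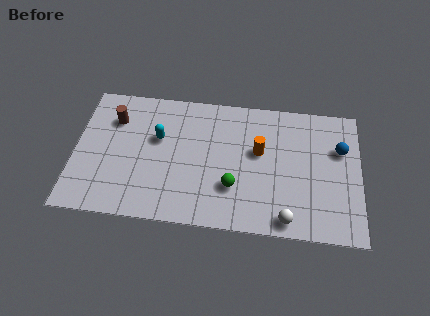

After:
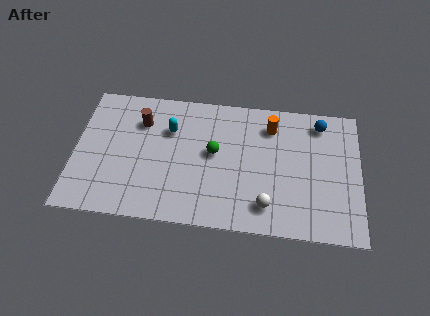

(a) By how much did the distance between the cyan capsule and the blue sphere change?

-1.3

They were about 8.1 units apart before and 6.8 after — 1.3 units closer together.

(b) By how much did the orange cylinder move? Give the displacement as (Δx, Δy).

(0.5, 1.4)

The orange cylinder started near (8.2, 4.2) and ended near (8.7, 5.6).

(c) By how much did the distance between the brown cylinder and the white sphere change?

-2.1

They were about 9.0 units apart before and 6.9 after — 2.1 units closer together.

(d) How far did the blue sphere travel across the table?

1.6

The blue sphere was near (11.8, 4.7) before and (10.9, 6.0) after, so it travelled √(0.9² + 1.3²) ≈ 1.6 units.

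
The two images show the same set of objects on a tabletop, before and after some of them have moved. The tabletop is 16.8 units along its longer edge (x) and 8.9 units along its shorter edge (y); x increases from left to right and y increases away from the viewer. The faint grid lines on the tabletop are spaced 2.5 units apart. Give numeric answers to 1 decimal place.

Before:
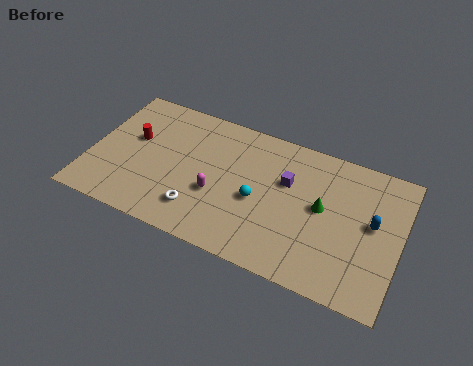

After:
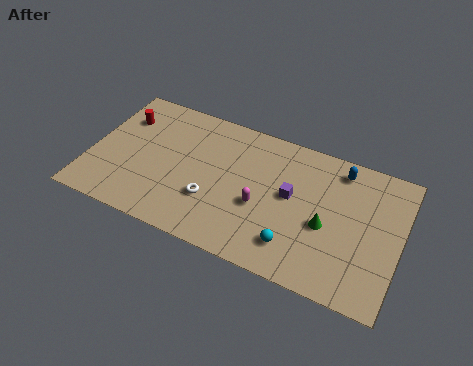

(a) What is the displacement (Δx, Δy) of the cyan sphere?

(2.2, -2.0)

From the two frames, the cyan sphere sits at roughly (9.2, 3.9) before and (11.4, 1.9) after.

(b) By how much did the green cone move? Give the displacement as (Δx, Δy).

(0.3, -1.0)

The green cone started near (12.6, 4.8) and ended near (12.9, 3.8).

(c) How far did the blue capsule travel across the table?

3.4

The blue capsule moved from about (15.3, 4.9) to (13.3, 7.6), a distance of √(2.0² + 2.7²) ≈ 3.4.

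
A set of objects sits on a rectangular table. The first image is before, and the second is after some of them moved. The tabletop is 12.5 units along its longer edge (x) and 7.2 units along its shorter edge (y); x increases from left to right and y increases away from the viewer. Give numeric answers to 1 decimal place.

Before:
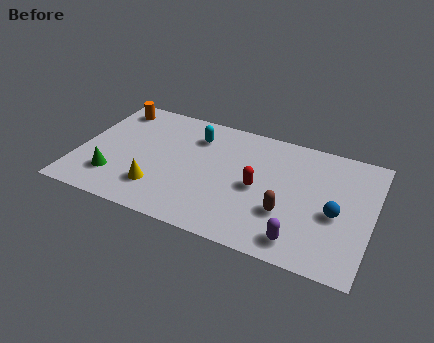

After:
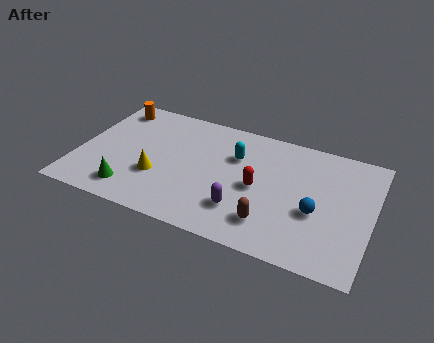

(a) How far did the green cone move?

0.9

The green cone was near (1.7, 1.8) before and (2.5, 1.3) after, so it travelled √(0.8² + 0.5²) ≈ 0.9 units.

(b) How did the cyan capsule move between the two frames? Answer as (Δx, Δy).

(1.8, -0.6)

The cyan capsule was at about (4.8, 5.5) and moved to about (6.6, 4.9).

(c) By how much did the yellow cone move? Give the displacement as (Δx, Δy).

(-0.1, 0.7)

The yellow cone started near (3.6, 1.8) and ended near (3.5, 2.5).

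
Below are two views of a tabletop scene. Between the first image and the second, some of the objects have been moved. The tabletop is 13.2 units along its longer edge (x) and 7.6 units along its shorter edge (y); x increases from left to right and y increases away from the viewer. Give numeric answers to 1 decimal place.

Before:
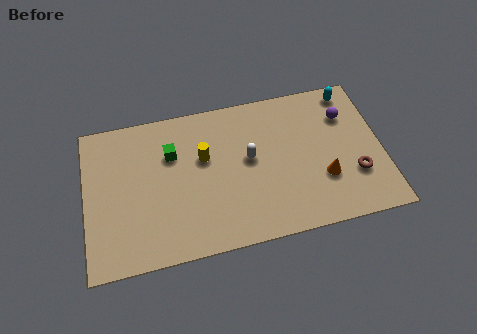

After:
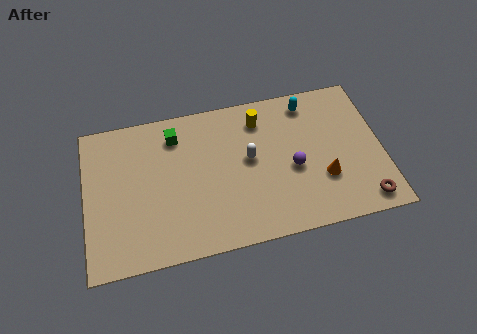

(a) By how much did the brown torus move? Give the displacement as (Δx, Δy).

(0.3, -1.4)

The brown torus started near (11.9, 2.4) and ended near (12.2, 1.0).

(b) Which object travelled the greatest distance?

the purple sphere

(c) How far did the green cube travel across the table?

0.9

The green cube moved from about (3.9, 5.2) to (4.1, 6.1), a distance of √(0.2² + 0.9²) ≈ 0.9.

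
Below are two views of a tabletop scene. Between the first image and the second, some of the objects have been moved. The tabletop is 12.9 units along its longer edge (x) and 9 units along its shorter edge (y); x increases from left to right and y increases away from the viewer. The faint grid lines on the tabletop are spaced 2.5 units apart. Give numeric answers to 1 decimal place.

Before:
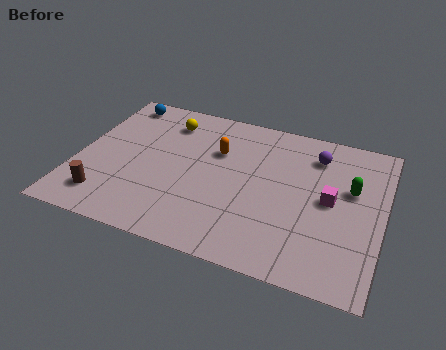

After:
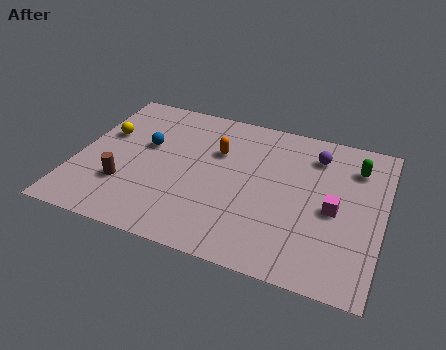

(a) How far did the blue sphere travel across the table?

2.9

The blue sphere moved from about (1.3, 7.9) to (2.8, 5.4), a distance of √(1.5² + 2.5²) ≈ 2.9.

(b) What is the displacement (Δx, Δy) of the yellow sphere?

(-2.5, -1.6)

The yellow sphere started near (3.5, 7.2) and ended near (1.0, 5.6).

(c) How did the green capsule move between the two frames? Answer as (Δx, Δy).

(0.1, 1.4)

The green capsule was at about (11.5, 5.5) and moved to about (11.6, 6.9).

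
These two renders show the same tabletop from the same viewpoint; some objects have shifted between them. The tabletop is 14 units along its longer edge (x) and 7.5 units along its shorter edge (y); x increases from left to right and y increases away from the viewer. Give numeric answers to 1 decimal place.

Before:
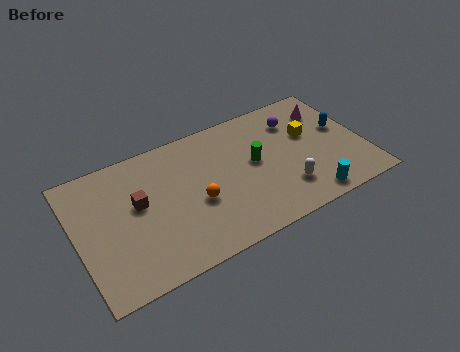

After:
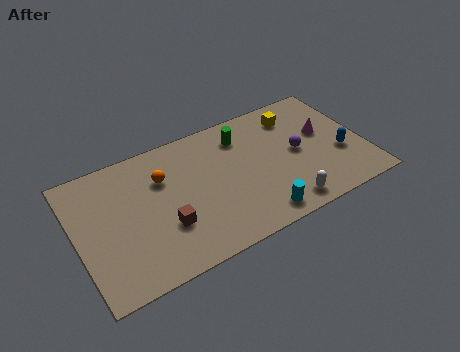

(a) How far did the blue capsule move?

1.5

From (13.1, 4.3) to (12.8, 2.8), the blue capsule covered √(0.3² + 1.5²) ≈ 1.5 units.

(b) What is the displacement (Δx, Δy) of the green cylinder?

(-0.4, 1.8)

The green cylinder was at about (8.7, 4.1) and moved to about (8.3, 5.9).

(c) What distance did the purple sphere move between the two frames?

1.9

The purple sphere moved from about (11.0, 5.7) to (10.8, 3.8), a distance of √(0.2² + 1.9²) ≈ 1.9.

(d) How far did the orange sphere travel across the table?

2.5

The orange sphere moved from about (5.7, 3.1) to (4.3, 5.2), a distance of √(1.4² + 2.1²) ≈ 2.5.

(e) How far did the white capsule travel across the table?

0.9

From (9.9, 1.9) to (9.7, 1.0), the white capsule covered √(0.2² + 0.9²) ≈ 0.9 units.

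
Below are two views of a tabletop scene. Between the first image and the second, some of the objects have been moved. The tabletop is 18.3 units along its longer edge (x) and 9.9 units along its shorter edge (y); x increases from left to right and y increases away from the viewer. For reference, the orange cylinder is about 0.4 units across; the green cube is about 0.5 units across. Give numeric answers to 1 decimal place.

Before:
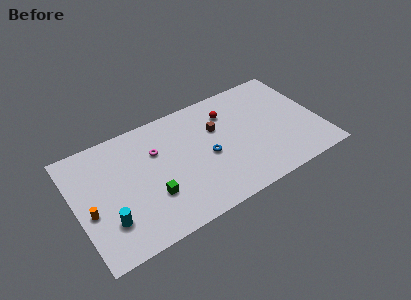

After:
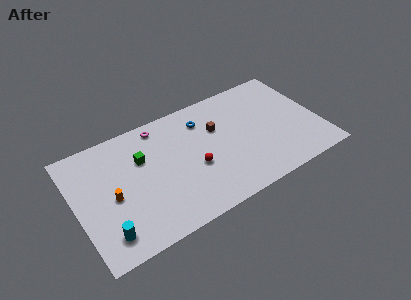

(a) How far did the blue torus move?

3.2

The blue torus moved from about (9.8, 4.5) to (9.9, 7.7), a distance of √(0.1² + 3.2²) ≈ 3.2.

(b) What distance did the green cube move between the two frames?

3.4

The green cube moved from about (5.4, 3.2) to (5.1, 6.6), a distance of √(0.3² + 3.4²) ≈ 3.4.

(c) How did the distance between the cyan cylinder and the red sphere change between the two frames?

-3.6

Before: roughly 10.8 units apart; after: 7.2. That's 3.6 units closer together.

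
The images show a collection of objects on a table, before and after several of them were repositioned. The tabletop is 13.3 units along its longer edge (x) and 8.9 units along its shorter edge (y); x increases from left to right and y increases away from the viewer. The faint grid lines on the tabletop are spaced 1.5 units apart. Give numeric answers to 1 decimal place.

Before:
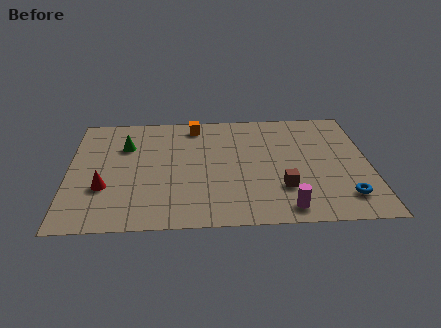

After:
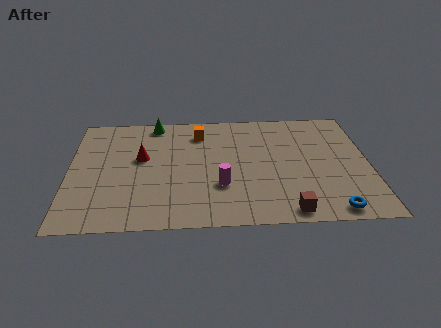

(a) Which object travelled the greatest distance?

the magenta cylinder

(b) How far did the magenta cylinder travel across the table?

3.3

The magenta cylinder moved from about (9.5, 1.1) to (6.7, 2.9), a distance of √(2.8² + 1.8²) ≈ 3.3.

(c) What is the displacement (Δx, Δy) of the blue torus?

(-0.6, -0.9)

The blue torus started near (12.1, 1.8) and ended near (11.5, 0.9).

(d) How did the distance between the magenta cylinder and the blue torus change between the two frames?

+2.5

The distance was about 2.7 in the first image and 5.2 in the second, so they moved 2.5 units further apart.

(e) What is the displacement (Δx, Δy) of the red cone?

(1.6, 2.2)

The red cone was at about (1.6, 3.0) and moved to about (3.2, 5.2).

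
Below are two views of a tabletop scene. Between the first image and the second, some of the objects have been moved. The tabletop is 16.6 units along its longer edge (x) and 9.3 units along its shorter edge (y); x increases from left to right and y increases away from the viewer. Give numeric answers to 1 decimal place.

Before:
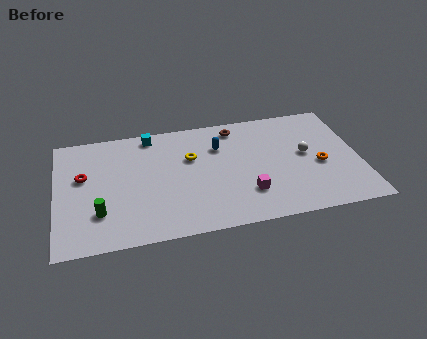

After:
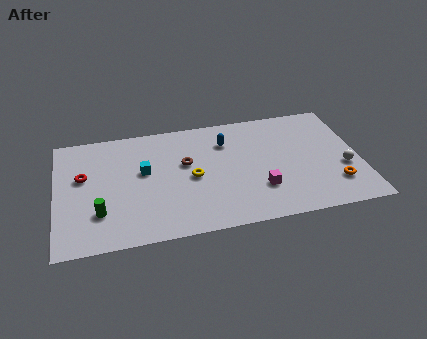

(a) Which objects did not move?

the green cylinder and the red torus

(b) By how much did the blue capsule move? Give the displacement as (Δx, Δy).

(0.4, 0.3)

From the two frames, the blue capsule sits at roughly (9.0, 6.6) before and (9.4, 6.9) after.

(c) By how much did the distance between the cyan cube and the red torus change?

-1.4

They were about 4.7 units apart before and 3.3 after — 1.4 units closer together.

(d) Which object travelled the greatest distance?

the brown torus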